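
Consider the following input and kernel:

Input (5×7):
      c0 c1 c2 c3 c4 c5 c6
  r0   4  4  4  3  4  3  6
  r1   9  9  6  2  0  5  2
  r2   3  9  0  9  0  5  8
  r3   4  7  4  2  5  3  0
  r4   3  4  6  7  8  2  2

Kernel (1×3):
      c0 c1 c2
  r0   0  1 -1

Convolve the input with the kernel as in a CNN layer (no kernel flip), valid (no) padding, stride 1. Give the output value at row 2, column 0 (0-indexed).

The receptive field on the input at this output position is [3 9 0]. Elementwise product with the kernel and sum: 9·1 + 0·-1.

9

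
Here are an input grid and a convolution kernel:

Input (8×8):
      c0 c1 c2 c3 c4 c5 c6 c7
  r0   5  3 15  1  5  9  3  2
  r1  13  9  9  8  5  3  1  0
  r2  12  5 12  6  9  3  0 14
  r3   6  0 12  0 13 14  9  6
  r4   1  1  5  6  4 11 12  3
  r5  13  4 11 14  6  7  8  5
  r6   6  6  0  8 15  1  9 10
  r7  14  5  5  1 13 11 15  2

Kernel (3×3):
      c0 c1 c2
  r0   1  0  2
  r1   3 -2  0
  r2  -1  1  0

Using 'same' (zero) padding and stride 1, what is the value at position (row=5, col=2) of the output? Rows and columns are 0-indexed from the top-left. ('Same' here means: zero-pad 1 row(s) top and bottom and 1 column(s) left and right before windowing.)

The receptive field on the zero-padded input at this output position is [1 5 6 / 4 11 14 / 6 0 8]. Elementwise product with the kernel and sum: 1·1 + 6·2 + 4·3 + 11·-2 + 6·-1 + 0·1.

-3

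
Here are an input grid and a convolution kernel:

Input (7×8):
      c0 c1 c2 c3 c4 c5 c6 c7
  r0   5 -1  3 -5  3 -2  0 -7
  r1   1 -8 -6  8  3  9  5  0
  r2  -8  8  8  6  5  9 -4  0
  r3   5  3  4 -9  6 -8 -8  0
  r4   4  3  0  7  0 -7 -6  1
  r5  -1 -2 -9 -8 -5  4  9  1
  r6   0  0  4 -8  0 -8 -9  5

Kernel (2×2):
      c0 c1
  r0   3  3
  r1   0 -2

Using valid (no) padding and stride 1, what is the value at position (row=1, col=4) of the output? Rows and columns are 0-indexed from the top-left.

The receptive field on the input at this output position is [3 9 / 5 9]. Elementwise product with the kernel and sum: 3·3 + 9·3 + 9·-2.

18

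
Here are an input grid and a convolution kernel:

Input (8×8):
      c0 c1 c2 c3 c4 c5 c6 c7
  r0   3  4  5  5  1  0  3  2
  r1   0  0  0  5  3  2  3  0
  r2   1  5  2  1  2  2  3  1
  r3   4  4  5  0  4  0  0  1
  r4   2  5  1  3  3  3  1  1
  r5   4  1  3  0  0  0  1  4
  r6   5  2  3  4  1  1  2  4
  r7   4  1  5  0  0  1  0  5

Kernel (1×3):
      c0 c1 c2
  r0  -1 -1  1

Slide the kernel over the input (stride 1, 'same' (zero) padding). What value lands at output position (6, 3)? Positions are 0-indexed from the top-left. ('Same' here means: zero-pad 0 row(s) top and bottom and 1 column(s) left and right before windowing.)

-6

The receptive field on the zero-padded input at this output position is [3 4 1]. Elementwise product with the kernel and sum: 3·-1 + 4·-1 + 1·1.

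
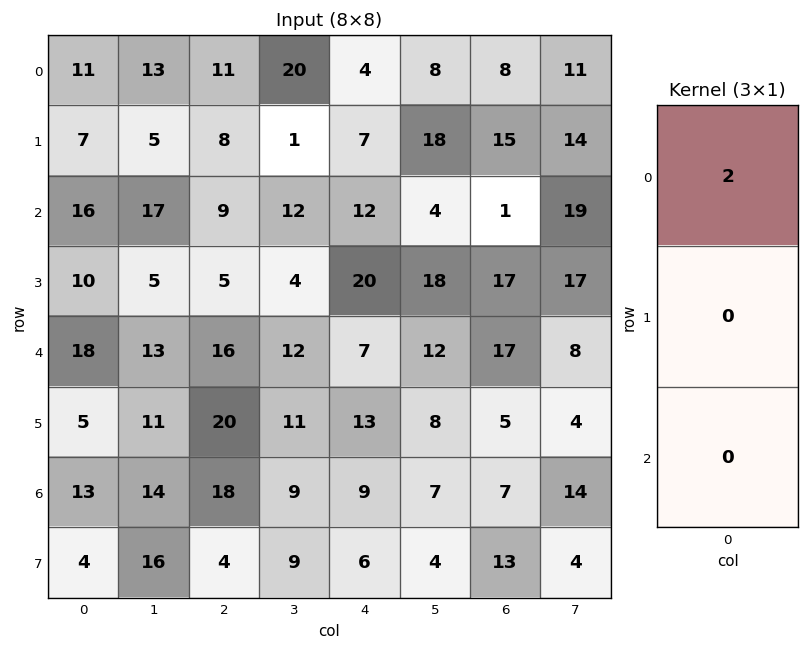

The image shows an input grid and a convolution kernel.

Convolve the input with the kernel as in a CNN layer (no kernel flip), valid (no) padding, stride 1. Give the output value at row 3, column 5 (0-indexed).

36

The receptive field on the input at this output position is [18 / 12 / 8]. Elementwise product with the kernel and sum: 18·2.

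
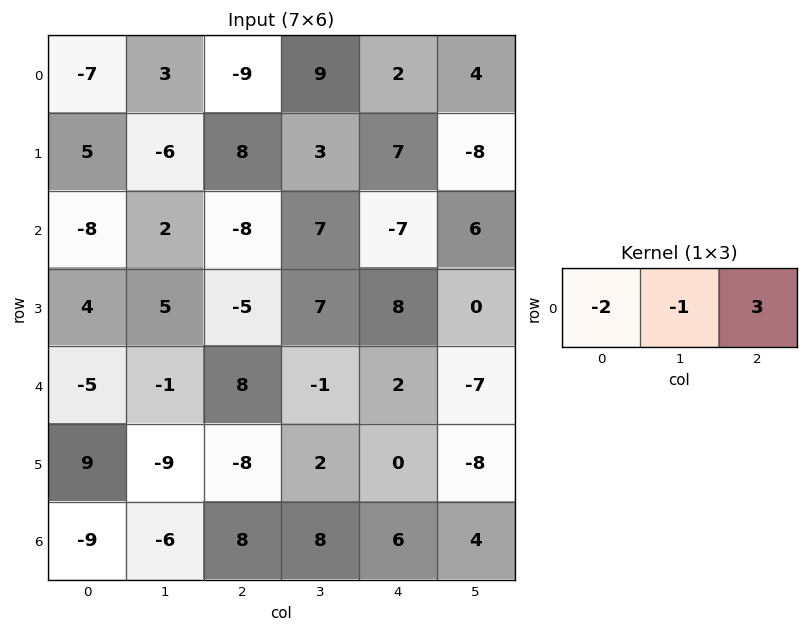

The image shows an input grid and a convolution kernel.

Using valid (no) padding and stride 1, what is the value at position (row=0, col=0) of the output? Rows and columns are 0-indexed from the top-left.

The receptive field on the input at this output position is [-7 3 -9]. Elementwise product with the kernel and sum: -7·-2 + 3·-1 + -9·3.

-16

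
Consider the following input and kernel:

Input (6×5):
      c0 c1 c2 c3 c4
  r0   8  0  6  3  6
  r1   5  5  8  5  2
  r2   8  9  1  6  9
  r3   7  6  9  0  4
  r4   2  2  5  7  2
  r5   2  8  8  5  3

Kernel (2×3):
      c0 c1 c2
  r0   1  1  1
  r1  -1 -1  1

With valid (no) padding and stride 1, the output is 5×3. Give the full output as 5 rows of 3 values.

12 1 4
2 14 17
14 1 11
23 15 3
7 3 4

Output[0,0]: The receptive field on the input at this output position is [8 0 6 / 5 5 8]. Elementwise product with the kernel and sum: 8·1 + 0·1 + 6·1 + 5·-1 + 5·-1 + 8·1.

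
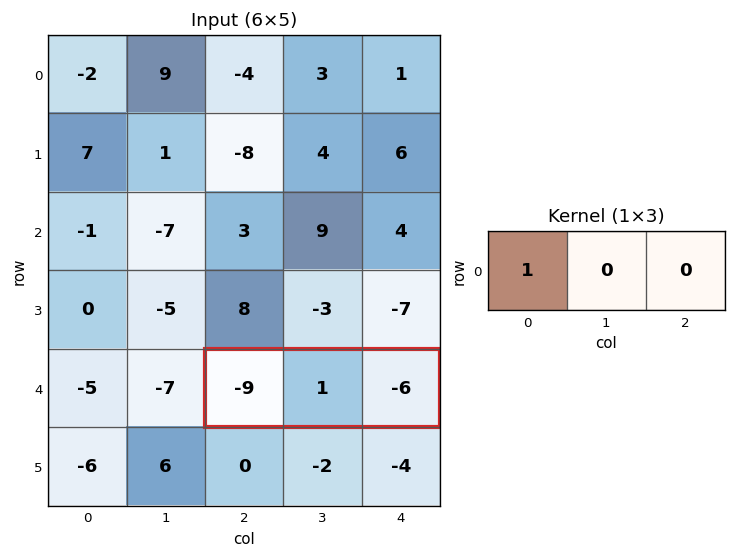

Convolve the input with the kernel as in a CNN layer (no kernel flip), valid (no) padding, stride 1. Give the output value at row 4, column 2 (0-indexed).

The receptive field on the input at this output position is [-9 1 -6]. Elementwise product with the kernel and sum: -9·1.

-9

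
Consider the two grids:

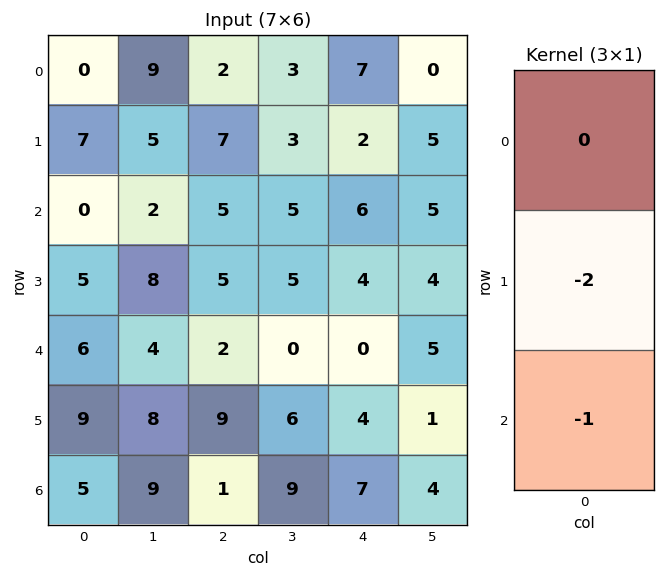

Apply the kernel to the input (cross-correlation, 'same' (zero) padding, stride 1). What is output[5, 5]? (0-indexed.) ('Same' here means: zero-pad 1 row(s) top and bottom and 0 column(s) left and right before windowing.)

-6

The receptive field on the zero-padded input at this output position is [5 / 1 / 4]. Elementwise product with the kernel and sum: 1·-2 + 4·-1.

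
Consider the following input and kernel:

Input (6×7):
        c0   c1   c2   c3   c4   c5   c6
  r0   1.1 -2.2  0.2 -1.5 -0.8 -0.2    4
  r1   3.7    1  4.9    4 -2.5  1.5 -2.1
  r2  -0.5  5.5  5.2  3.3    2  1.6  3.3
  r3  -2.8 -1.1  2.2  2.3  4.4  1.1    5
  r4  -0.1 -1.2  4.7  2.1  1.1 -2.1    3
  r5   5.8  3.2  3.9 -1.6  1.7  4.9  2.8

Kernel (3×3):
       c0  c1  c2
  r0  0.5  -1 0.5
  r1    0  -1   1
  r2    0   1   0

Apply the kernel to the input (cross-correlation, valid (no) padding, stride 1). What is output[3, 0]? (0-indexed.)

The receptive field on the input at this output position is [-2.8 -1.1 2.2 / -0.1 -1.2 4.7 / 5.8 3.2 3.9]. Elementwise product with the kernel and sum: -2.8·0.5 + -1.1·-1 + 2.2·0.5 + -1.2·-1 + 4.7·1 + 3.2·1.

9.9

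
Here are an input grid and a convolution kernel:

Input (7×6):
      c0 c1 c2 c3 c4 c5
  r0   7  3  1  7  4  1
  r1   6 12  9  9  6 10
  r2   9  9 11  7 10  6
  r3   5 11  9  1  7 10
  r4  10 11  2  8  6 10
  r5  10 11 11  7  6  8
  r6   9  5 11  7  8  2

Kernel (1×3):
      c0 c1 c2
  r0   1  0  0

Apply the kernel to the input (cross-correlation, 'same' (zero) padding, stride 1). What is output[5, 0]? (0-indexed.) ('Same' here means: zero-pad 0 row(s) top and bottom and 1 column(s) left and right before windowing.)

The receptive field on the zero-padded input at this output position is [0 10 11]. Elementwise product with the kernel and sum: 0·1.

0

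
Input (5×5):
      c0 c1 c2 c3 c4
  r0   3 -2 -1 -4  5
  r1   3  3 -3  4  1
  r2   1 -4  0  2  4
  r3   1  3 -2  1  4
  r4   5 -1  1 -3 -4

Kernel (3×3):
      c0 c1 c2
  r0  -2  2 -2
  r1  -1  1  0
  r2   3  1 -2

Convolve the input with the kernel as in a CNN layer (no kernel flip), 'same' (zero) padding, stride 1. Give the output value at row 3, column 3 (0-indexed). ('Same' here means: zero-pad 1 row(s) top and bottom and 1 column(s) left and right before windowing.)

The receptive field on the zero-padded input at this output position is [0 2 4 / -2 1 4 / 1 -3 -4]. Elementwise product with the kernel and sum: 0·-2 + 2·2 + 4·-2 + -2·-1 + 1·1 + 1·3 + -3·1 + -4·-2.

7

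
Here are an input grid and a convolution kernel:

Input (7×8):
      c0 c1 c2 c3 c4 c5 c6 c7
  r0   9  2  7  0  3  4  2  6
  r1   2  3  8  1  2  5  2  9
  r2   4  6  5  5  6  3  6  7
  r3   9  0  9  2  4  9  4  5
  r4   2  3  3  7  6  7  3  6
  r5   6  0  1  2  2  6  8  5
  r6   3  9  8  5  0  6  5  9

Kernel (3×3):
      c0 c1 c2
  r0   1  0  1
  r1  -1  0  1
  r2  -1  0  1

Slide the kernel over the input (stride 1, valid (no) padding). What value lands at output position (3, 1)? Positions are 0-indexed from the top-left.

8

The receptive field on the input at this output position is [0 9 2 / 3 3 7 / 0 1 2]. Elementwise product with the kernel and sum: 0·1 + 2·1 + 3·-1 + 7·1 + 0·-1 + 2·1.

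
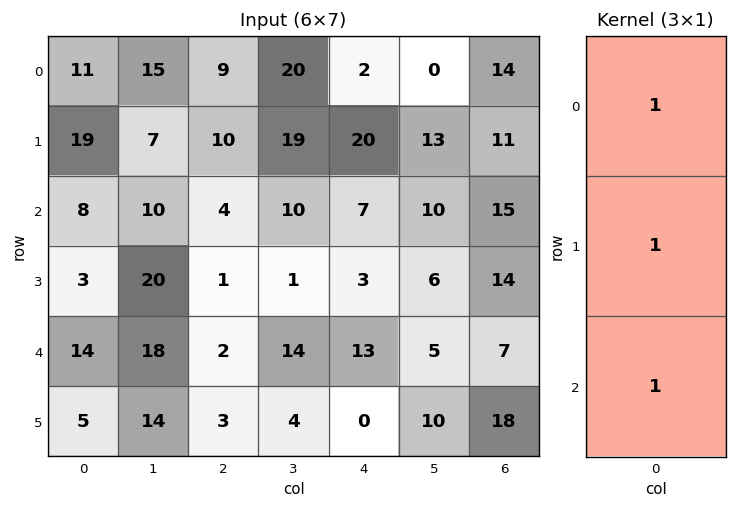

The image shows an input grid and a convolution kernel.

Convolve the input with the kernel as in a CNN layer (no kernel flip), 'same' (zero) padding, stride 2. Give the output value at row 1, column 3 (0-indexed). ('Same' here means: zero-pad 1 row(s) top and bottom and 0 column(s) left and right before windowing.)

40

The receptive field on the zero-padded input at this output position is [11 / 15 / 14]. Elementwise product with the kernel and sum: 11·1 + 15·1 + 14·1.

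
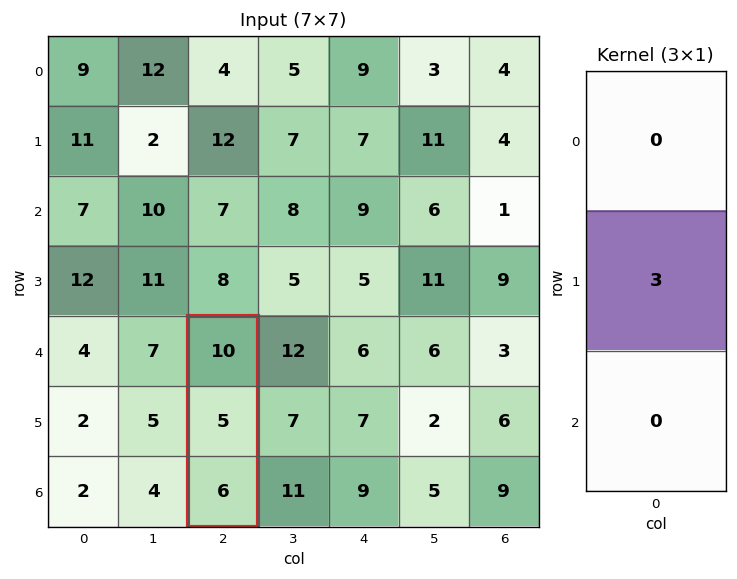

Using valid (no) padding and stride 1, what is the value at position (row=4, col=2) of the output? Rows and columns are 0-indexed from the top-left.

The receptive field on the input at this output position is [10 / 5 / 6]. Elementwise product with the kernel and sum: 5·3.

15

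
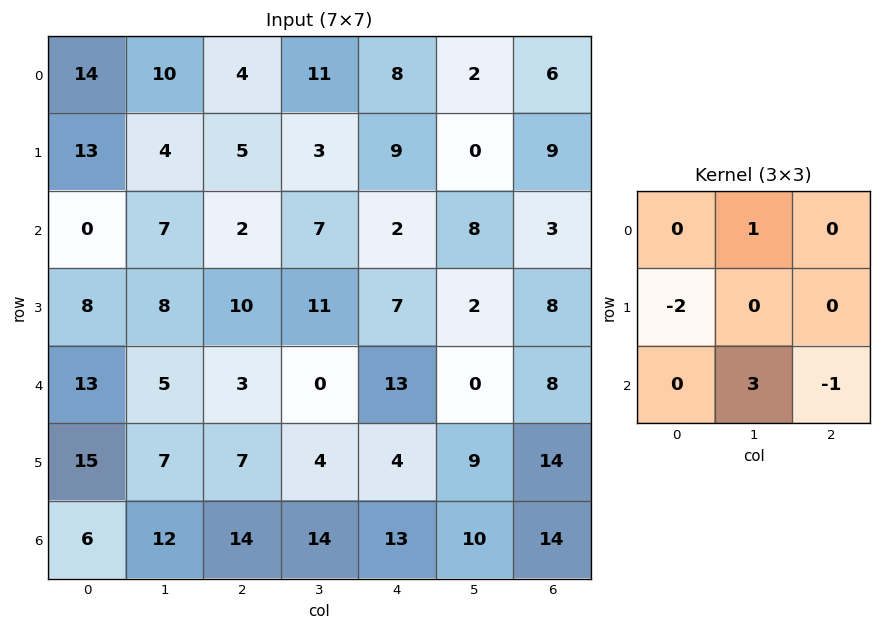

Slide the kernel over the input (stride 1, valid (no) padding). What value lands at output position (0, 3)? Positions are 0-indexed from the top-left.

The receptive field on the input at this output position is [11 8 2 / 3 9 0 / 7 2 8]. Elementwise product with the kernel and sum: 8·1 + 3·-2 + 2·3 + 8·-1.

0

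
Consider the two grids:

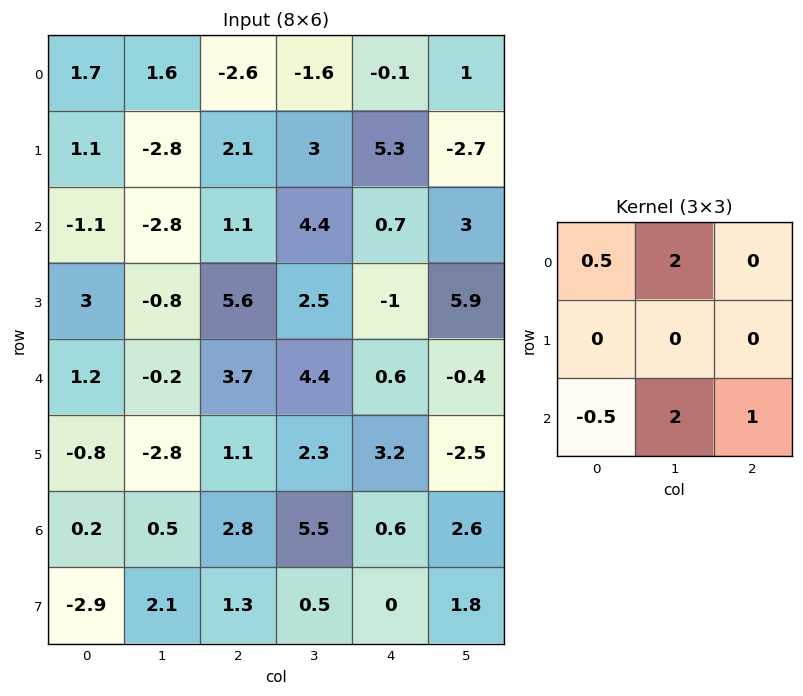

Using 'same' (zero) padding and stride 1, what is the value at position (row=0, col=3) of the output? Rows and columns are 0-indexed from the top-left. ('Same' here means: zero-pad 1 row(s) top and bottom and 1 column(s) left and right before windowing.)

10.25

The receptive field on the zero-padded input at this output position is [0 0 0 / -2.6 -1.6 -0.1 / 2.1 3 5.3]. Elementwise product with the kernel and sum: 0·0.5 + 0·2 + 2.1·-0.5 + 3·2 + 5.3·1.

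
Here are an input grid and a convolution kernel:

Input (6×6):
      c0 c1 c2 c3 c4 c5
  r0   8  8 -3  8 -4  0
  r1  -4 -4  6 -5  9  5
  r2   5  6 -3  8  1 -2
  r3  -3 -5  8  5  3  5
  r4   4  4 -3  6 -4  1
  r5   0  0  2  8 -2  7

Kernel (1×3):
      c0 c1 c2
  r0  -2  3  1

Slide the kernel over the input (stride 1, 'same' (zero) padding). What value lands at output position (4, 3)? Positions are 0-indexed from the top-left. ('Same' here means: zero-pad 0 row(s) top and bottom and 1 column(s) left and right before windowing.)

20

The receptive field on the zero-padded input at this output position is [-3 6 -4]. Elementwise product with the kernel and sum: -3·-2 + 6·3 + -4·1.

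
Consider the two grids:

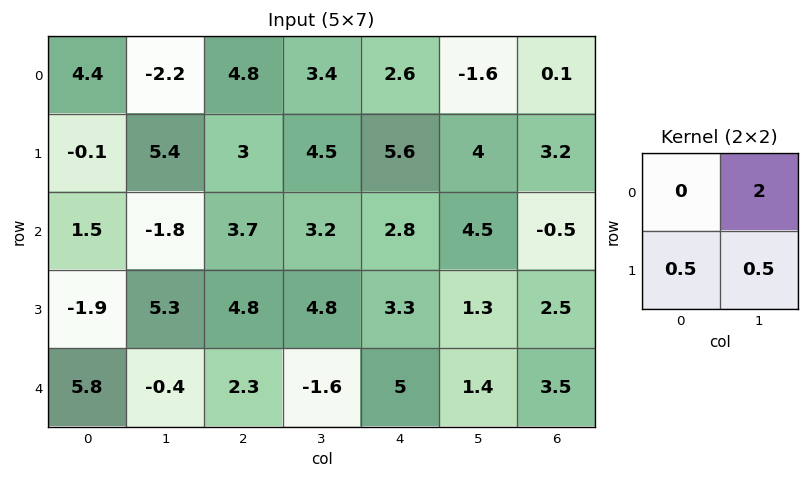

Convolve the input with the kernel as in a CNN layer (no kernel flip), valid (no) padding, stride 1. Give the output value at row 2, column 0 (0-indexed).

-1.9

The receptive field on the input at this output position is [1.5 -1.8 / -1.9 5.3]. Elementwise product with the kernel and sum: -1.8·2 + -1.9·0.5 + 5.3·0.5.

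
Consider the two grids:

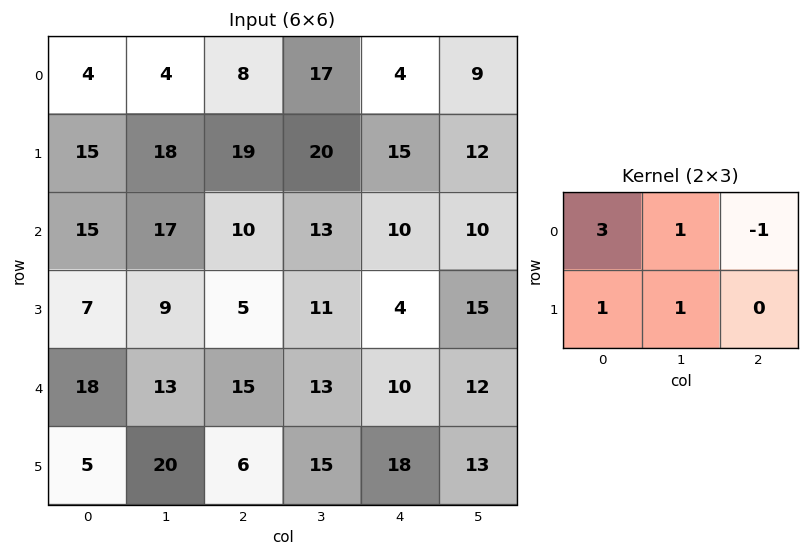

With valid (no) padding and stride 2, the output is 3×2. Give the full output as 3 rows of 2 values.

Output[0,0]: The receptive field on the input at this output position is [4 4 8 / 15 18 19]. Elementwise product with the kernel and sum: 4·3 + 4·1 + 8·-1 + 15·1 + 18·1.

41 76
68 49
77 69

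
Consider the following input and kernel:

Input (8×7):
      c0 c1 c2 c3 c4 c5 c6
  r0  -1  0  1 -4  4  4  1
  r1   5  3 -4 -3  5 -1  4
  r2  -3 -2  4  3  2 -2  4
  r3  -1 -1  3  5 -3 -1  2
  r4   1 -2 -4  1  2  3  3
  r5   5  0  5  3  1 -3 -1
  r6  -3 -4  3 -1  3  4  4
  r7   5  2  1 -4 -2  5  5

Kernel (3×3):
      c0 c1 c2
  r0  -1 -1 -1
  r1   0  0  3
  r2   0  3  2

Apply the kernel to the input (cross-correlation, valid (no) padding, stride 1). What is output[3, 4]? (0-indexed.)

The receptive field on the input at this output position is [-3 -1 2 / 2 3 3 / 1 -3 -1]. Elementwise product with the kernel and sum: -3·-1 + -1·-1 + 2·-1 + 3·3 + -3·3 + -1·2.

0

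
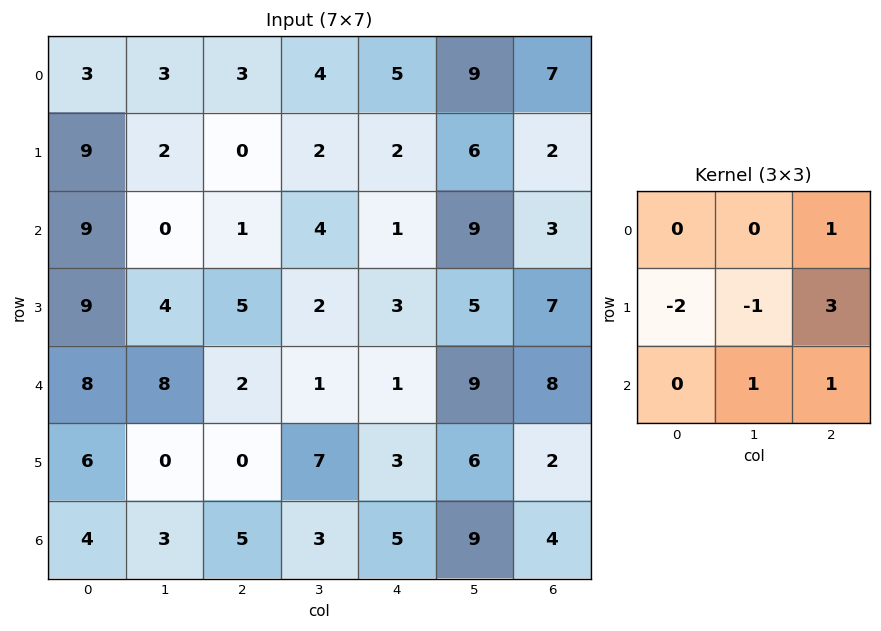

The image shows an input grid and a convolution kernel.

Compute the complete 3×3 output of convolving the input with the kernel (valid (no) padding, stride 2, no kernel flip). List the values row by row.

-16 14 15
4 0 30
-2 11 15

Output[0,0]: The receptive field on the input at this output position is [3 3 3 / 9 2 0 / 9 0 1]. Elementwise product with the kernel and sum: 3·1 + 9·-2 + 2·-1 + 0·3 + 0·1 + 1·1.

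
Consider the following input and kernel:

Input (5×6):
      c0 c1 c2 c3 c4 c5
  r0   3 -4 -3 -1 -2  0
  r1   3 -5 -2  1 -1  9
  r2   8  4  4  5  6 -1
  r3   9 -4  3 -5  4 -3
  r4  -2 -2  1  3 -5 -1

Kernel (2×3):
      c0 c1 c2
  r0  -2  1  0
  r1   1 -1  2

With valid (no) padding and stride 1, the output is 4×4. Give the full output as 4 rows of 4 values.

-6 4 0 20
1 18 16 -6
7 -21 13 -19
-20 14 -23 20

Output[0,0]: The receptive field on the input at this output position is [3 -4 -3 / 3 -5 -2]. Elementwise product with the kernel and sum: 3·-2 + -4·1 + 3·1 + -5·-1 + -2·2.
Output[0,1]: The receptive field on the input at this output position is [-4 -3 -1 / -5 -2 1]. Elementwise product with the kernel and sum: -4·-2 + -3·1 + -5·1 + -2·-1 + 1·2.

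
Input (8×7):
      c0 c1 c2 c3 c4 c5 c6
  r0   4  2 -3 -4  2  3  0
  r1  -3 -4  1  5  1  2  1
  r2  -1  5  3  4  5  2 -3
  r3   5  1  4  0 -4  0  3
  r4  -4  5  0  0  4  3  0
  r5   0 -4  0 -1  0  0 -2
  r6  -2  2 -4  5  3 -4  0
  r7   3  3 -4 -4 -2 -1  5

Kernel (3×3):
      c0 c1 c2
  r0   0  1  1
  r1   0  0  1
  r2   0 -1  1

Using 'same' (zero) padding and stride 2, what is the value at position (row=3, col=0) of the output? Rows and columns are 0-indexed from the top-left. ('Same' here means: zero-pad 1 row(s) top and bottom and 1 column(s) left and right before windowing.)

The receptive field on the zero-padded input at this output position is [0 0 -4 / 0 -2 2 / 0 3 3]. Elementwise product with the kernel and sum: 0·1 + -4·1 + 2·1 + 3·-1 + 3·1.

-2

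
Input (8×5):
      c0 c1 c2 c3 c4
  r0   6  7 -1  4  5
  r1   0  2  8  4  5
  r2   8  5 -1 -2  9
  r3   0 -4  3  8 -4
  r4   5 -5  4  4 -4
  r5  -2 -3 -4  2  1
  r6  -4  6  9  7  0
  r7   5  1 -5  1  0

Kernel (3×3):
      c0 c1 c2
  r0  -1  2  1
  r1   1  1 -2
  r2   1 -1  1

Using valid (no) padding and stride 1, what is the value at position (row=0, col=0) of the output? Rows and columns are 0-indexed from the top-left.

-5

The receptive field on the input at this output position is [6 7 -1 / 0 2 8 / 8 5 -1]. Elementwise product with the kernel and sum: 6·-1 + 7·2 + -1·1 + 0·1 + 2·1 + 8·-2 + 8·1 + 5·-1 + -1·1.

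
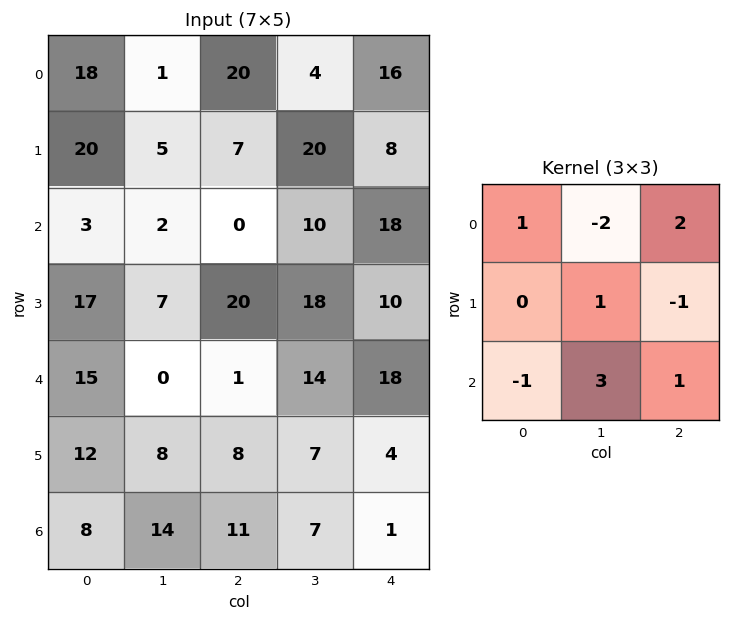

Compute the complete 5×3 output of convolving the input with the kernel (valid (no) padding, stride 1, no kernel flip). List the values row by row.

57 -36 104
50 92 19
-28 41 83
62 13 17
62 53 23

Output[0,0]: The receptive field on the input at this output position is [18 1 20 / 20 5 7 / 3 2 0]. Elementwise product with the kernel and sum: 18·1 + 1·-2 + 20·2 + 5·1 + 7·-1 + 3·-1 + 2·3 + 0·1.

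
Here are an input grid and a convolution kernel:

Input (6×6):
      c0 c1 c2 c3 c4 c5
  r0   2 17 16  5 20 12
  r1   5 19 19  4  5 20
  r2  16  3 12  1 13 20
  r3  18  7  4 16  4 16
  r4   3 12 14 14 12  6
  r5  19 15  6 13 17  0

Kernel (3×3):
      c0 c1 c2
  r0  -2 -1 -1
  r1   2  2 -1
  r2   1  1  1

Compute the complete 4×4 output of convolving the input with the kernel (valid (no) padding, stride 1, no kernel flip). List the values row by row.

23 33 10 -10
7 -5 -10 11
28 27 38 21
9 38 52 24

Output[0,0]: The receptive field on the input at this output position is [2 17 16 / 5 19 19 / 16 3 12]. Elementwise product with the kernel and sum: 2·-2 + 17·-1 + 16·-1 + 5·2 + 19·2 + 19·-1 + 16·1 + 3·1 + 12·1.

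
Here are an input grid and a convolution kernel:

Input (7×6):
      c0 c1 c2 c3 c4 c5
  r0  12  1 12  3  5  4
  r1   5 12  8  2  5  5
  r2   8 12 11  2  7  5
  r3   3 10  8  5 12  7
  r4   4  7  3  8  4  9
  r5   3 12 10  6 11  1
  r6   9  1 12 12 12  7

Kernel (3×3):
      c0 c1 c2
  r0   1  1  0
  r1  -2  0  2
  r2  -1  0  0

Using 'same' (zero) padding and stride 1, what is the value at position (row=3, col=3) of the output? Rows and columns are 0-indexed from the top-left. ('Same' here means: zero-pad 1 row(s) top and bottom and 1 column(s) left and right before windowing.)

The receptive field on the zero-padded input at this output position is [11 2 7 / 8 5 12 / 3 8 4]. Elementwise product with the kernel and sum: 11·1 + 2·1 + 8·-2 + 12·2 + 3·-1.

18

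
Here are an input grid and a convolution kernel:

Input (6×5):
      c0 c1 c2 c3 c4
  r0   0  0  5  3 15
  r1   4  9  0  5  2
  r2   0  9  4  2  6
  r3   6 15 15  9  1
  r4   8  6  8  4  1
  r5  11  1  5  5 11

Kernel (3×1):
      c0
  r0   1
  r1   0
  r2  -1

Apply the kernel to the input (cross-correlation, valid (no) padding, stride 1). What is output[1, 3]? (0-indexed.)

-4

The receptive field on the input at this output position is [5 / 2 / 9]. Elementwise product with the kernel and sum: 5·1 + 9·-1.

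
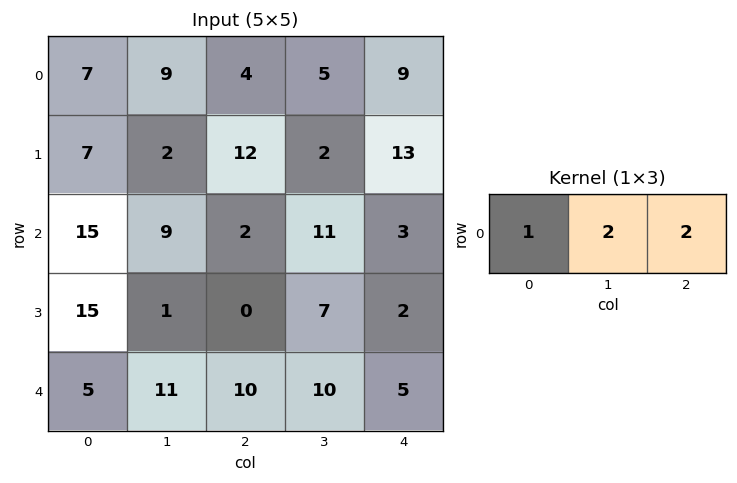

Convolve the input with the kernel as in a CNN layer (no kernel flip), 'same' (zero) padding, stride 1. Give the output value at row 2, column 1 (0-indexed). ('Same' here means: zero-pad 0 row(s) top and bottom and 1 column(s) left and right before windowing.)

37

The receptive field on the zero-padded input at this output position is [15 9 2]. Elementwise product with the kernel and sum: 15·1 + 9·2 + 2·2.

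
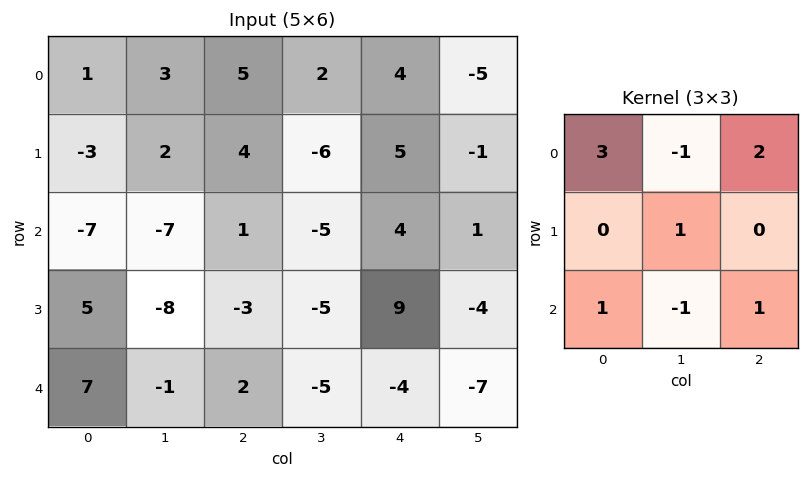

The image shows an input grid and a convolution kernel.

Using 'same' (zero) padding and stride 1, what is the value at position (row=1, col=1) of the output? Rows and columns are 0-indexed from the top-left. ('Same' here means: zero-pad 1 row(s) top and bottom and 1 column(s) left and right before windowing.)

13

The receptive field on the zero-padded input at this output position is [1 3 5 / -3 2 4 / -7 -7 1]. Elementwise product with the kernel and sum: 1·3 + 3·-1 + 5·2 + 2·1 + -7·1 + -7·-1 + 1·1.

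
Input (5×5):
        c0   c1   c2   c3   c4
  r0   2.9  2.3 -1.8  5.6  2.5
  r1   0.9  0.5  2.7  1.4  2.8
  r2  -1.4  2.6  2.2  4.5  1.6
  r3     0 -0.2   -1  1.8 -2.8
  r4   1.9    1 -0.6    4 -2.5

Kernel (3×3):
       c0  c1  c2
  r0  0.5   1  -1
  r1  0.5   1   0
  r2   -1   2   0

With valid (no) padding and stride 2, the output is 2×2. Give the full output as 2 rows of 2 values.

Output[0,0]: The receptive field on the input at this output position is [2.9 2.3 -1.8 / 0.9 0.5 2.7 / -1.4 2.6 2.2]. Elementwise product with the kernel and sum: 2.9·0.5 + 2.3·1 + -1.8·-1 + 0.9·0.5 + 0.5·1 + -1.4·-1 + 2.6·2.

13.1 11.75
-0.4 13.9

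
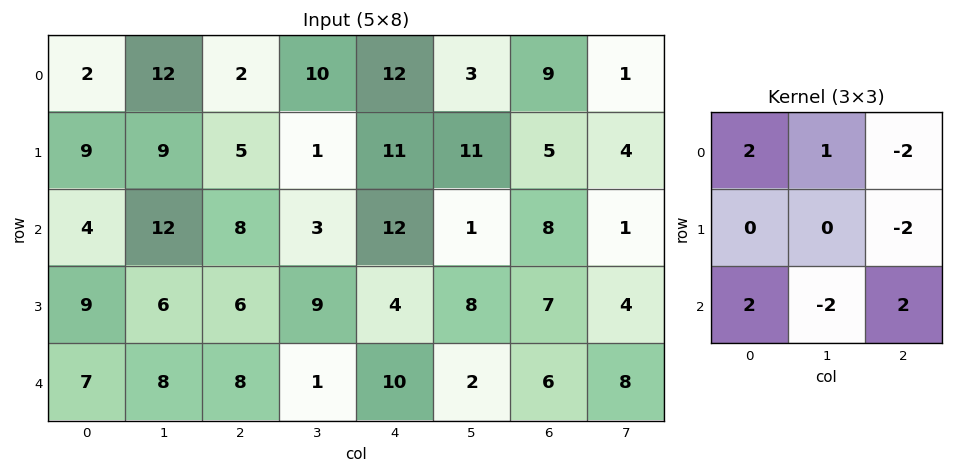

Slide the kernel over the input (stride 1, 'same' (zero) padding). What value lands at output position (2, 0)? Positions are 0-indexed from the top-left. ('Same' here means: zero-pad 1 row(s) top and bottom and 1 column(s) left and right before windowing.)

The receptive field on the zero-padded input at this output position is [0 9 9 / 0 4 12 / 0 9 6]. Elementwise product with the kernel and sum: 0·2 + 9·1 + 9·-2 + 12·-2 + 0·2 + 9·-2 + 6·2.

-39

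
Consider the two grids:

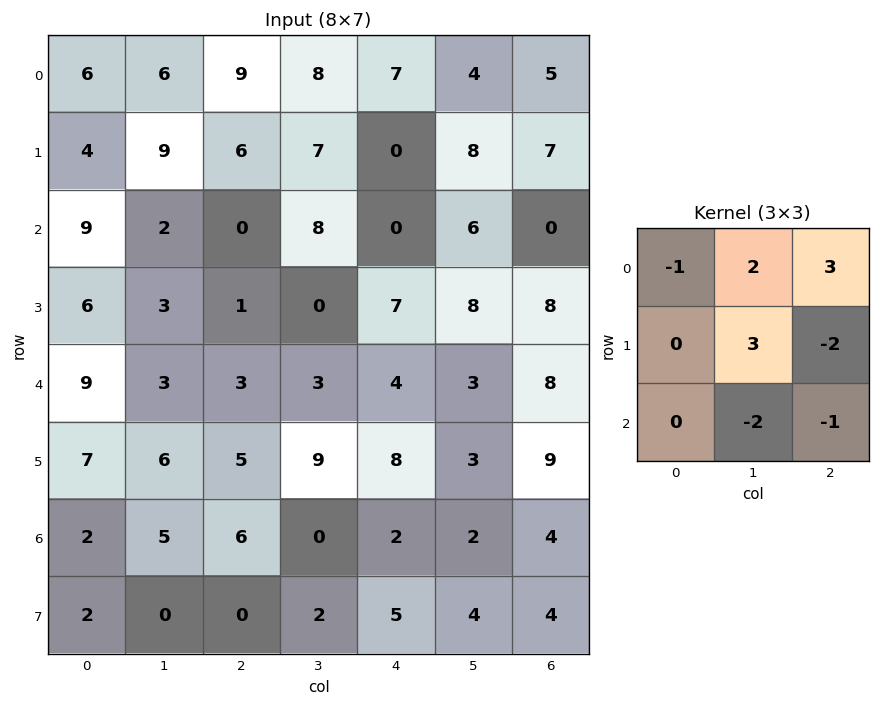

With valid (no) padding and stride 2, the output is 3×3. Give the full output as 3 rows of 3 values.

44 33 14
-7 -8 6
-2 24 9

Output[0,0]: The receptive field on the input at this output position is [6 6 9 / 4 9 6 / 9 2 0]. Elementwise product with the kernel and sum: 6·-1 + 6·2 + 9·3 + 9·3 + 6·-2 + 2·-2 + 0·-1.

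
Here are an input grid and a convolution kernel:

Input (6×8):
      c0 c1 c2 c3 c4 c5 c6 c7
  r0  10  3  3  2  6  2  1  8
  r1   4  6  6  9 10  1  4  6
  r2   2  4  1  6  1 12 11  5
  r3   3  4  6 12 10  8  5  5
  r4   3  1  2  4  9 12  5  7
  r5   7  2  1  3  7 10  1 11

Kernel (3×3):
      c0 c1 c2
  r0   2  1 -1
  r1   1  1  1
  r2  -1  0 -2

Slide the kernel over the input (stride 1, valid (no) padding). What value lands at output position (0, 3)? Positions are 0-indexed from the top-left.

The receptive field on the input at this output position is [2 6 2 / 9 10 1 / 6 1 12]. Elementwise product with the kernel and sum: 2·2 + 6·1 + 2·-1 + 9·1 + 10·1 + 1·1 + 6·-1 + 12·-2.

-2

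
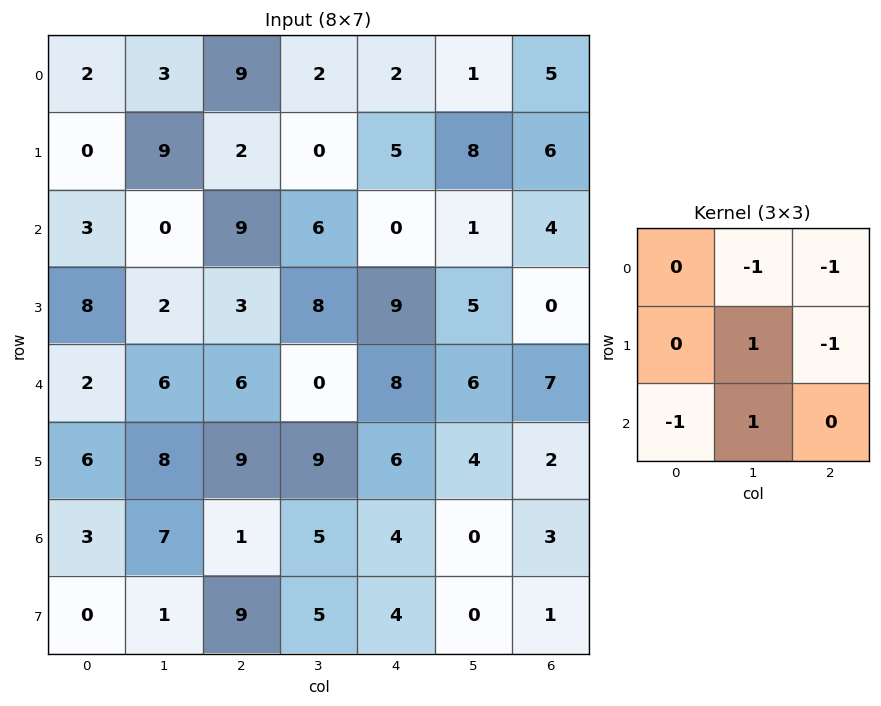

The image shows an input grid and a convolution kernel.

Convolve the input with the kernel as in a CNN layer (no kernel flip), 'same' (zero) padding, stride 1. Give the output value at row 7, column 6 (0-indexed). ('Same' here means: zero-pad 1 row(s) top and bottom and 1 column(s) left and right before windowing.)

The receptive field on the zero-padded input at this output position is [0 3 0 / 0 1 0 / 0 0 0]. Elementwise product with the kernel and sum: 3·-1 + 0·-1 + 1·1 + 0·-1 + 0·-1 + 0·1.

-2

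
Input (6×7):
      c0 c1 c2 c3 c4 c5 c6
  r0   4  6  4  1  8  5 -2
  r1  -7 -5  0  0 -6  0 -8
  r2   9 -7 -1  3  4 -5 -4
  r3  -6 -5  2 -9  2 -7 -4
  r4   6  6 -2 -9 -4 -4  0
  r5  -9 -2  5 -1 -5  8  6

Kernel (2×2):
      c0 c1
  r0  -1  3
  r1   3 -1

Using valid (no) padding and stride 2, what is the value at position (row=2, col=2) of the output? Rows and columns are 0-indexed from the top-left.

-31

The receptive field on the input at this output position is [-4 -4 / -5 8]. Elementwise product with the kernel and sum: -4·-1 + -4·3 + -5·3 + 8·-1.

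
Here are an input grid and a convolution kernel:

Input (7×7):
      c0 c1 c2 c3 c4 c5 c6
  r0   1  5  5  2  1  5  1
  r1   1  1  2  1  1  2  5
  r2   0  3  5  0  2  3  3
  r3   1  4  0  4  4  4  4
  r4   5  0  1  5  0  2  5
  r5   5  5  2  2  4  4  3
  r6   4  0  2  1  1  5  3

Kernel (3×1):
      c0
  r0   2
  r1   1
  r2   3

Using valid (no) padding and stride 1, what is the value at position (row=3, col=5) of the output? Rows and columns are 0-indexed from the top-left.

The receptive field on the input at this output position is [4 / 2 / 4]. Elementwise product with the kernel and sum: 4·2 + 2·1 + 4·3.

22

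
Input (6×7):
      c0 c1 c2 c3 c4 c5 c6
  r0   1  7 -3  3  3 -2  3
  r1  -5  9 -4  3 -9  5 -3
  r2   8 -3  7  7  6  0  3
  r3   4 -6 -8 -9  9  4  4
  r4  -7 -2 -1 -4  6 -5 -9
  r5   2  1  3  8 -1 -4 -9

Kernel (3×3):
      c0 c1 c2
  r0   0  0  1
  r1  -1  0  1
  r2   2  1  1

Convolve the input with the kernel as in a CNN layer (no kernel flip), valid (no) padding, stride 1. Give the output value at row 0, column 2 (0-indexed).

25

The receptive field on the input at this output position is [-3 3 3 / -4 3 -9 / 7 7 6]. Elementwise product with the kernel and sum: 3·1 + -4·-1 + -9·1 + 7·2 + 7·1 + 6·1.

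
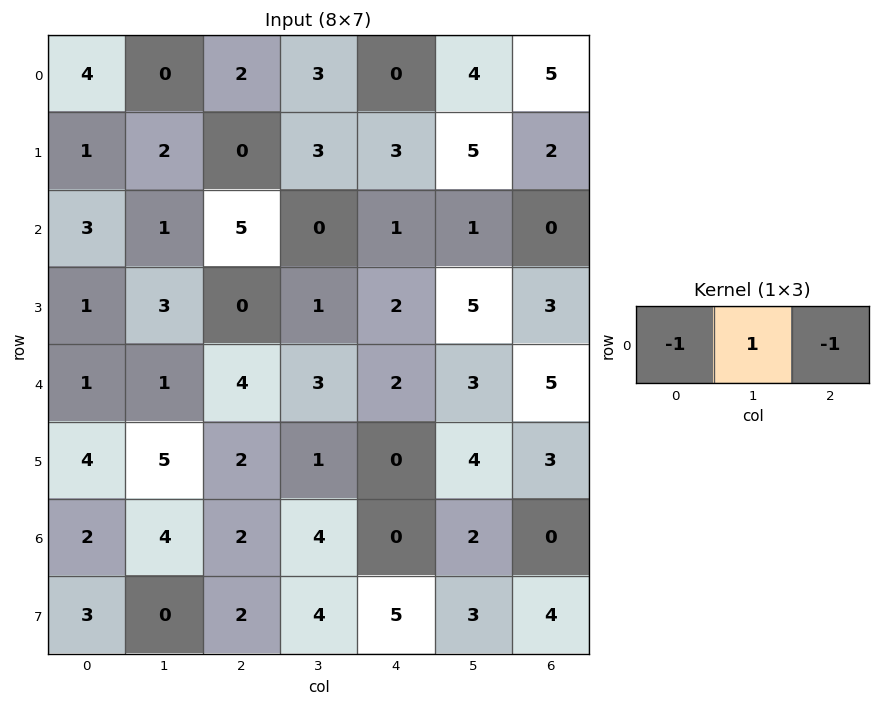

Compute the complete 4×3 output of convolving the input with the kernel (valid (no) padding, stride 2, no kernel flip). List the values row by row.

Output[0,0]: The receptive field on the input at this output position is [4 0 2]. Elementwise product with the kernel and sum: 4·-1 + 0·1 + 2·-1.
Output[0,1]: The receptive field on the input at this output position is [2 3 0]. Elementwise product with the kernel and sum: 2·-1 + 3·1 + 0·-1.

-6 1 -1
-7 -6 0
-4 -3 -4
0 2 2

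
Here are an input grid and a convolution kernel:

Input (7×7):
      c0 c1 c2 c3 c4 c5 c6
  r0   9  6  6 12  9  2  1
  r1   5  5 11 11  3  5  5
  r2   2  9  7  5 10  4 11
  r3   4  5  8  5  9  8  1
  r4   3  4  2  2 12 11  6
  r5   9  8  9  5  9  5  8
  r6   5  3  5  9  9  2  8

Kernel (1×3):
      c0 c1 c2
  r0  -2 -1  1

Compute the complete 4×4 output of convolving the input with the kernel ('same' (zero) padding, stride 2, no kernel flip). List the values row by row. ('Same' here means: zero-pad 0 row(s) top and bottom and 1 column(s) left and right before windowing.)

-3 -6 -31 -5
7 -20 -16 -19
1 -8 -5 -28
-2 -2 -25 -12

Output[0,0]: The receptive field on the zero-padded input at this output position is [0 9 6]. Elementwise product with the kernel and sum: 0·-2 + 9·-1 + 6·1.
Output[0,1]: The receptive field on the zero-padded input at this output position is [6 6 12]. Elementwise product with the kernel and sum: 6·-2 + 6·-1 + 12·1.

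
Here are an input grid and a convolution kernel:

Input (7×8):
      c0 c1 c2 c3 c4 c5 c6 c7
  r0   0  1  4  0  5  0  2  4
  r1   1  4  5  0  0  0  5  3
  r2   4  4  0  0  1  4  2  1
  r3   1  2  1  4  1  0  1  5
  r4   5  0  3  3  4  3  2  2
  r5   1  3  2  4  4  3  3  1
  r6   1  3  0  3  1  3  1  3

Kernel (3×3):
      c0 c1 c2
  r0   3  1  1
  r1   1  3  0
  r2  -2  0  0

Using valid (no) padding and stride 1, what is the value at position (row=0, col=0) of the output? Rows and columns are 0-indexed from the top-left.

10

The receptive field on the input at this output position is [0 1 4 / 1 4 5 / 4 4 0]. Elementwise product with the kernel and sum: 0·3 + 1·1 + 4·1 + 1·1 + 4·3 + 4·-2.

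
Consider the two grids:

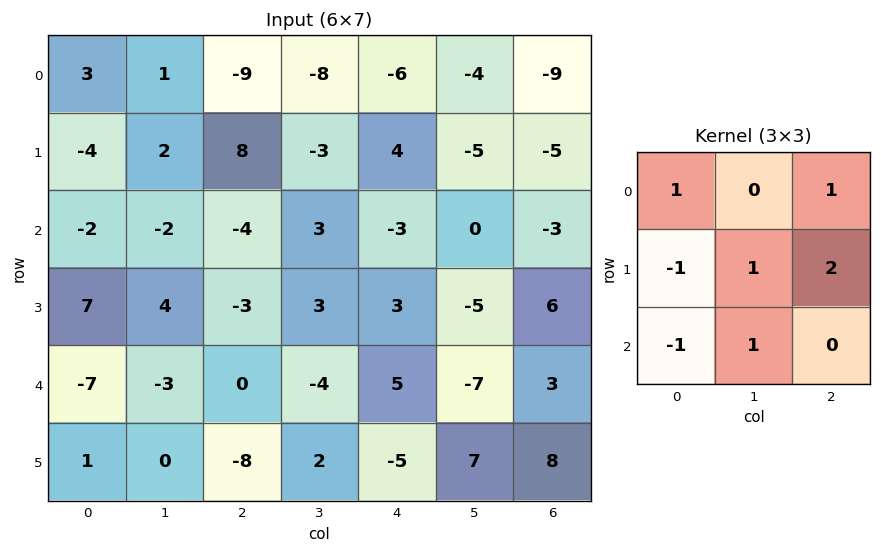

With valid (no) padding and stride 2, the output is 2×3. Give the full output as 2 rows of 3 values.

Output[0,0]: The receptive field on the input at this output position is [3 1 -9 / -4 2 8 / -2 -2 -4]. Elementwise product with the kernel and sum: 3·1 + -9·1 + -4·-1 + 2·1 + 8·2 + -2·-1 + -2·1.

16 -11 -31
-11 1 -14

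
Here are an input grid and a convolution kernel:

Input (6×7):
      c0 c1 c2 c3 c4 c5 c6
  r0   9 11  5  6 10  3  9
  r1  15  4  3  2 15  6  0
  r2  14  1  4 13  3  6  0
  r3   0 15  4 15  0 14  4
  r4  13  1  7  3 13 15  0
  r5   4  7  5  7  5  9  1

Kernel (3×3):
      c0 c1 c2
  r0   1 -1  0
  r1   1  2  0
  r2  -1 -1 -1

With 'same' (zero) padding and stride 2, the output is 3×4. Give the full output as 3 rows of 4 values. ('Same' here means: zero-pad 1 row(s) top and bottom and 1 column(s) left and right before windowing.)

-1 12 3 15
-2 -24 -23 -6
15 7 23 15

Output[0,0]: The receptive field on the zero-padded input at this output position is [0 0 0 / 0 9 11 / 0 15 4]. Elementwise product with the kernel and sum: 0·1 + 0·-1 + 0·1 + 9·2 + 0·-1 + 15·-1 + 4·-1.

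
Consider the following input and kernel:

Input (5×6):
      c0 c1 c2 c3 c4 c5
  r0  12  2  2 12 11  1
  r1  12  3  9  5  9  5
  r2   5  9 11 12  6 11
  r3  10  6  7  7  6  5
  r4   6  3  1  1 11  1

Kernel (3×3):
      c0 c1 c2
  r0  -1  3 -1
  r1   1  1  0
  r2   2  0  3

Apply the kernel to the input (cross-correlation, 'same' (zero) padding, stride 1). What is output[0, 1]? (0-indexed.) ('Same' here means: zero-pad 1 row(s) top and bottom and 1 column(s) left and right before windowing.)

65

The receptive field on the zero-padded input at this output position is [0 0 0 / 12 2 2 / 12 3 9]. Elementwise product with the kernel and sum: 0·-1 + 0·3 + 0·-1 + 12·1 + 2·1 + 12·2 + 9·3.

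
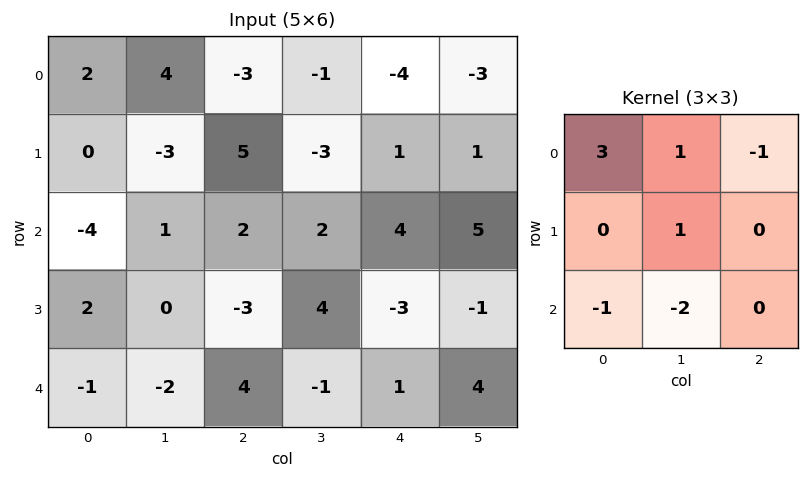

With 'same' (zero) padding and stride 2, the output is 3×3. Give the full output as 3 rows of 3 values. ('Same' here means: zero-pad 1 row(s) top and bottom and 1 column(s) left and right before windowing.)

2 -10 -3
-5 7 -3
1 -3 11

Output[0,0]: The receptive field on the zero-padded input at this output position is [0 0 0 / 0 2 4 / 0 0 -3]. Elementwise product with the kernel and sum: 0·3 + 0·1 + 0·-1 + 2·1 + 0·-1 + 0·-2.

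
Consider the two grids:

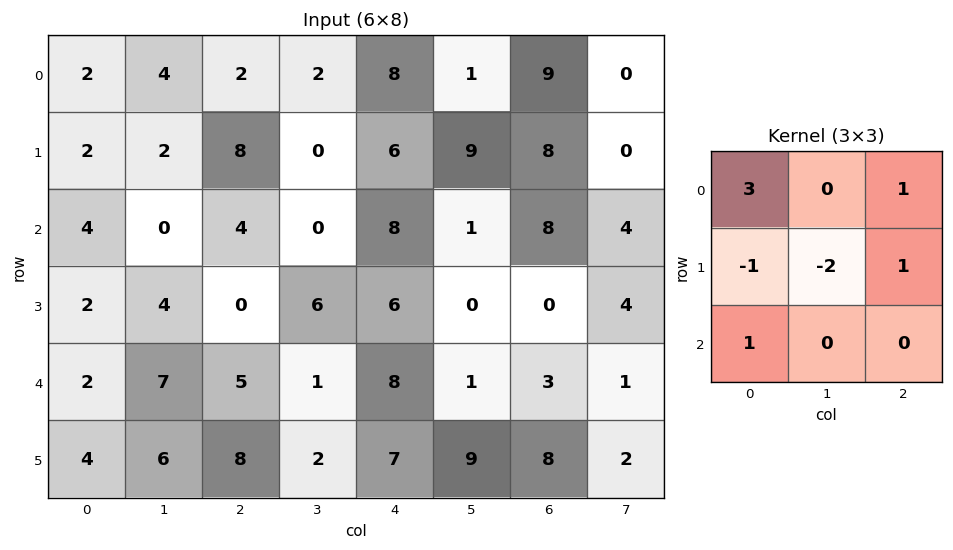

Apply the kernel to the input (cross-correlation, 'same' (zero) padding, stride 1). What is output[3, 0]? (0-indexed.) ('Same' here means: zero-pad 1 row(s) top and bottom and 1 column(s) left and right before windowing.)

0

The receptive field on the zero-padded input at this output position is [0 4 0 / 0 2 4 / 0 2 7]. Elementwise product with the kernel and sum: 0·3 + 0·1 + 0·-1 + 2·-2 + 4·1 + 0·1.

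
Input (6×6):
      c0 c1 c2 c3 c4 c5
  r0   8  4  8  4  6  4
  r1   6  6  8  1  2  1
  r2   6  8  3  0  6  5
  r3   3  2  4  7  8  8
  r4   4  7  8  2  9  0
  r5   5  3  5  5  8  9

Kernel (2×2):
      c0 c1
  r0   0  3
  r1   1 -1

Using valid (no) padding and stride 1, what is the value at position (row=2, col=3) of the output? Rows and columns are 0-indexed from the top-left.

The receptive field on the input at this output position is [0 6 / 7 8]. Elementwise product with the kernel and sum: 6·3 + 7·1 + 8·-1.

17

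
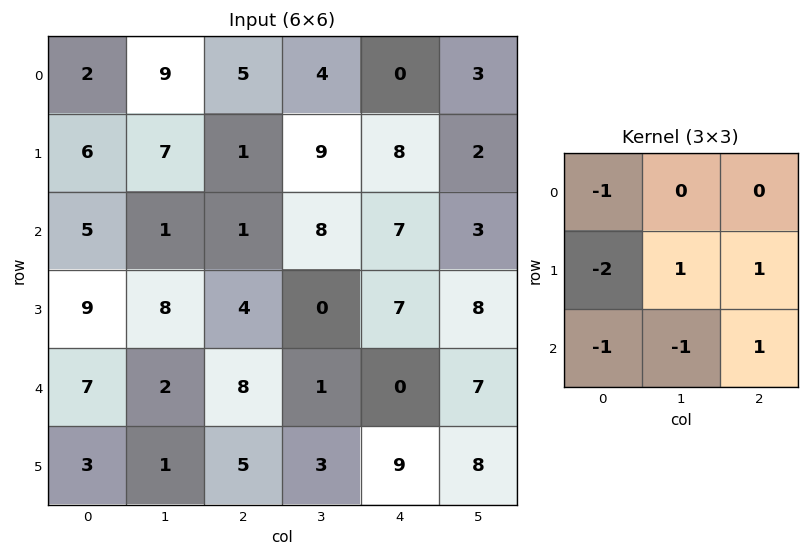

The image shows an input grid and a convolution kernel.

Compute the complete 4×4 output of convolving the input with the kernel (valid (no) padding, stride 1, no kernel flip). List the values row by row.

Output[0,0]: The receptive field on the input at this output position is [2 9 5 / 6 7 1 / 5 1 1]. Elementwise product with the kernel and sum: 2·-1 + 6·-2 + 7·1 + 1·1 + 5·-1 + 1·-1 + 1·1.

-11 -7 8 -24
-27 -12 15 -14
-12 -22 -11 13
-12 -6 -18 1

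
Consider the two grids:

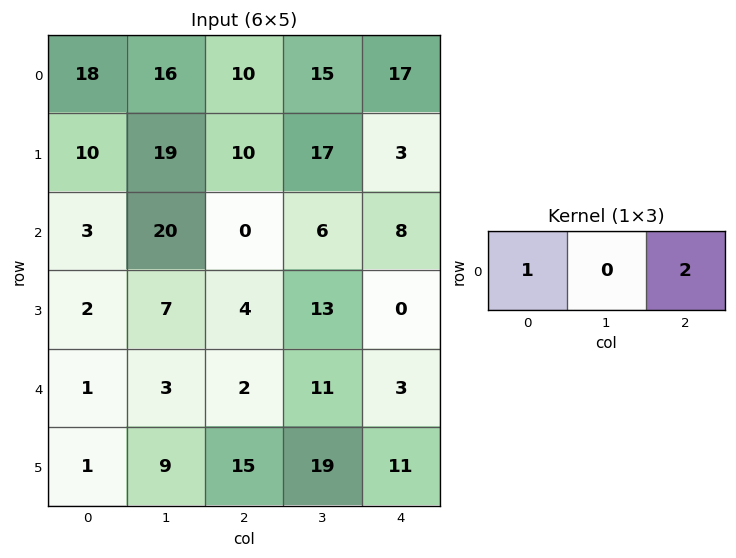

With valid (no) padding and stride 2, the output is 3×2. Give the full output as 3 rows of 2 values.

38 44
3 16
5 8

Output[0,0]: The receptive field on the input at this output position is [18 16 10]. Elementwise product with the kernel and sum: 18·1 + 10·2.
Output[0,1]: The receptive field on the input at this output position is [10 15 17]. Elementwise product with the kernel and sum: 10·1 + 17·2.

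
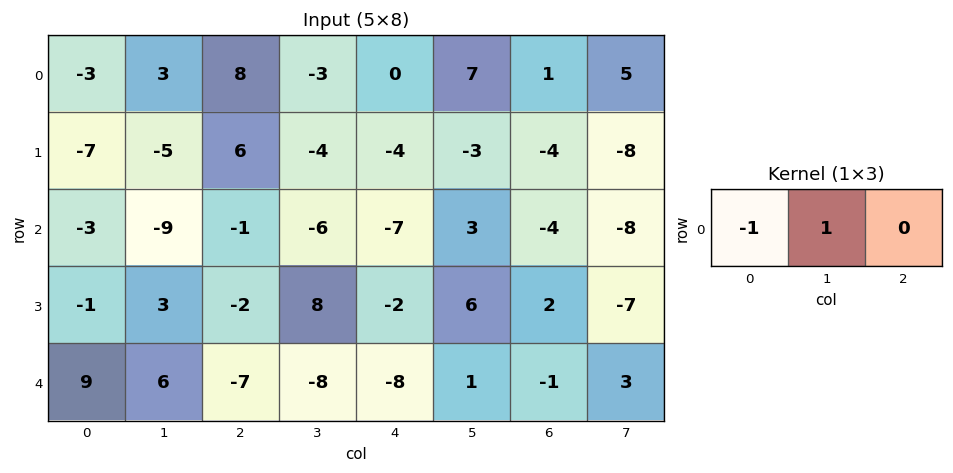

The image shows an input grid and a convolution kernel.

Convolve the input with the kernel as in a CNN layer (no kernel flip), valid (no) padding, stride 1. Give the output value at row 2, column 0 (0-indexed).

The receptive field on the input at this output position is [-3 -9 -1]. Elementwise product with the kernel and sum: -3·-1 + -9·1.

-6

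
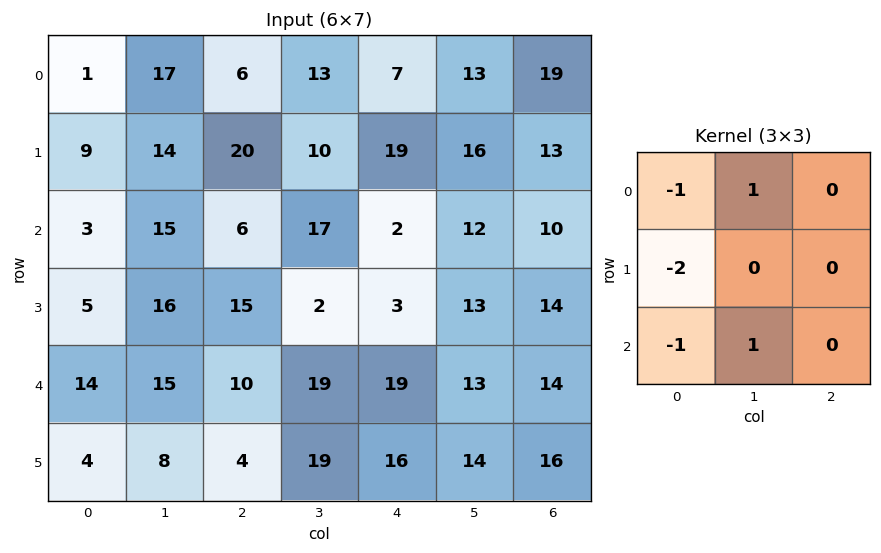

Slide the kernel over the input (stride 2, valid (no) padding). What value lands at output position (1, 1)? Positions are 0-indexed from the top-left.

The receptive field on the input at this output position is [6 17 2 / 15 2 3 / 10 19 19]. Elementwise product with the kernel and sum: 6·-1 + 17·1 + 15·-2 + 10·-1 + 19·1.

-10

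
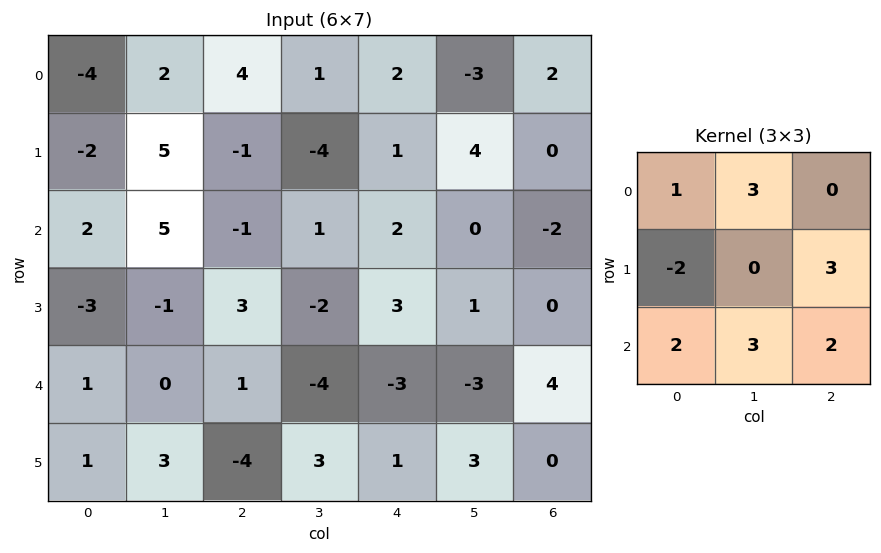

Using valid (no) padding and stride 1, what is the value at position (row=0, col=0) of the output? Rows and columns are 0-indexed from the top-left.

20

The receptive field on the input at this output position is [-4 2 4 / -2 5 -1 / 2 5 -1]. Elementwise product with the kernel and sum: -4·1 + 2·3 + -2·-2 + -1·3 + 2·2 + 5·3 + -1·2.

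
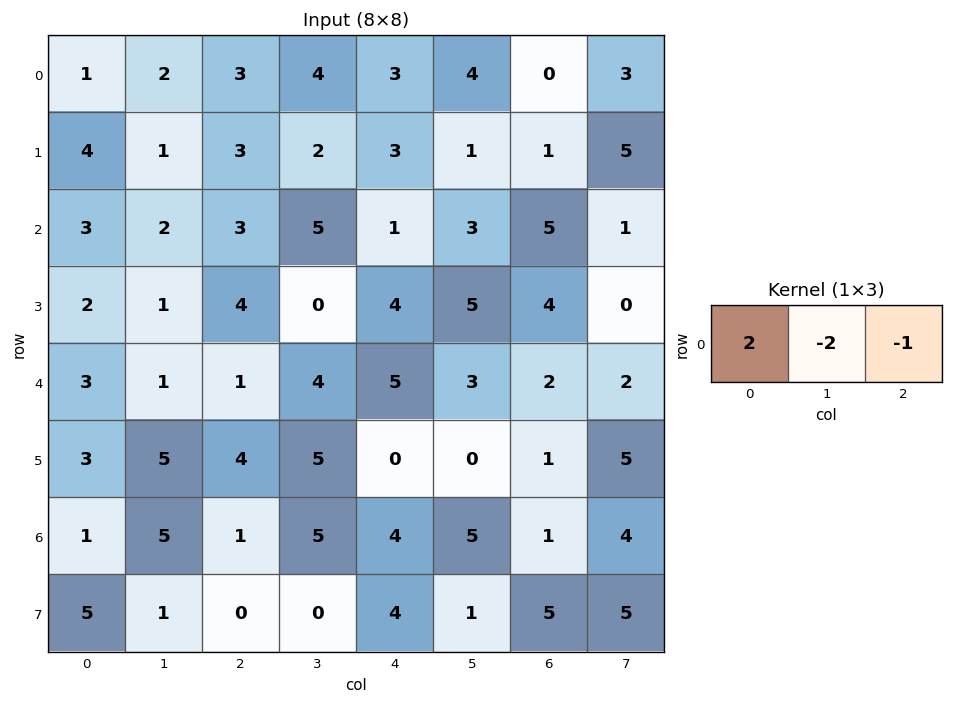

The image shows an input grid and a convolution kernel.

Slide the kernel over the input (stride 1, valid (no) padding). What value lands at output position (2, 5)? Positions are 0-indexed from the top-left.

The receptive field on the input at this output position is [3 5 1]. Elementwise product with the kernel and sum: 3·2 + 5·-2 + 1·-1.

-5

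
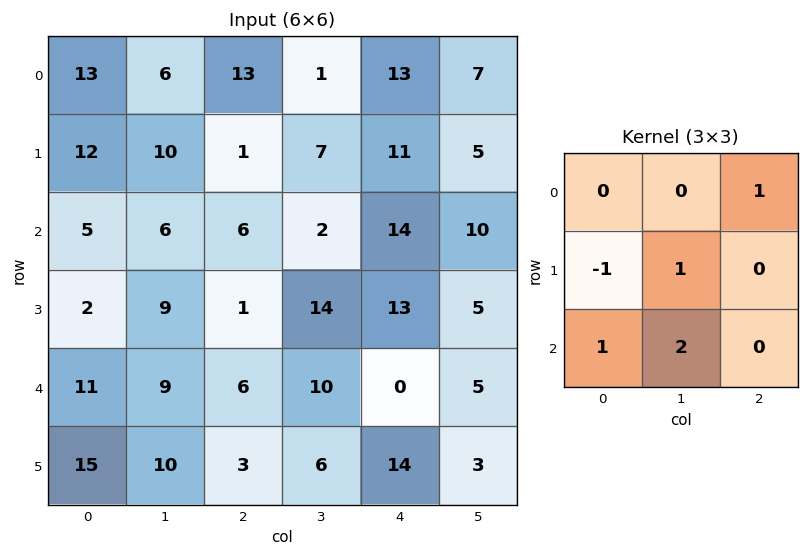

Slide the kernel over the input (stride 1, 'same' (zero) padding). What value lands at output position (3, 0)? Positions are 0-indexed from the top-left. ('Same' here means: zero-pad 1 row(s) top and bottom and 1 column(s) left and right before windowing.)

The receptive field on the zero-padded input at this output position is [0 5 6 / 0 2 9 / 0 11 9]. Elementwise product with the kernel and sum: 6·1 + 0·-1 + 2·1 + 0·1 + 11·2.

30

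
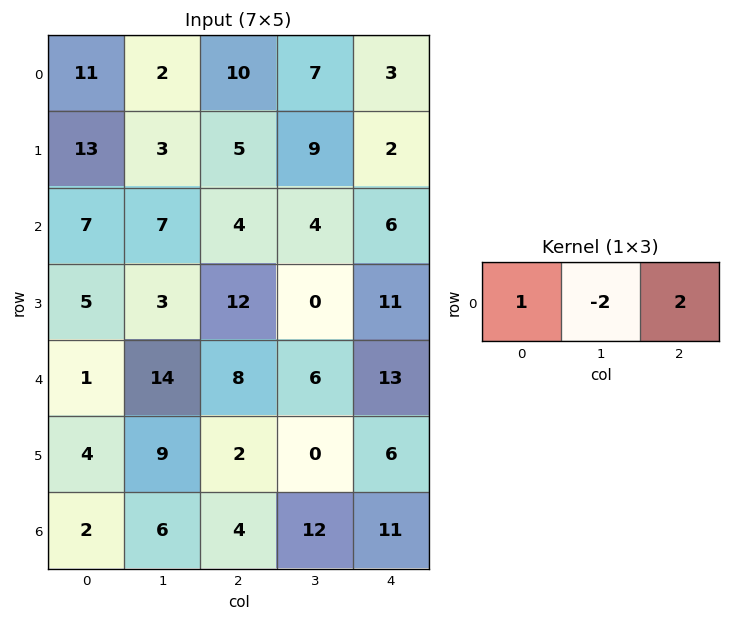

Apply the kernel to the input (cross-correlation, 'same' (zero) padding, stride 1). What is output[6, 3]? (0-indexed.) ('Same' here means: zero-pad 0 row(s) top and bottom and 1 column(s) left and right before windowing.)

The receptive field on the zero-padded input at this output position is [4 12 11]. Elementwise product with the kernel and sum: 4·1 + 12·-2 + 11·2.

2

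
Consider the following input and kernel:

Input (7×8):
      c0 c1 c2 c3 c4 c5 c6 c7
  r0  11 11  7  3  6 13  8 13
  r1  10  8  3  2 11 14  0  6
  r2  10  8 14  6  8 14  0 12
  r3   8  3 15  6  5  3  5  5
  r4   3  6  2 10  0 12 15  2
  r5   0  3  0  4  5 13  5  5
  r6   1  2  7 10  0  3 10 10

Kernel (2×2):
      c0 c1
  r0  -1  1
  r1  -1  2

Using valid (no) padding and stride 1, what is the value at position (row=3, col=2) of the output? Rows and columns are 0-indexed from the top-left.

9

The receptive field on the input at this output position is [15 6 / 2 10]. Elementwise product with the kernel and sum: 15·-1 + 6·1 + 2·-1 + 10·2.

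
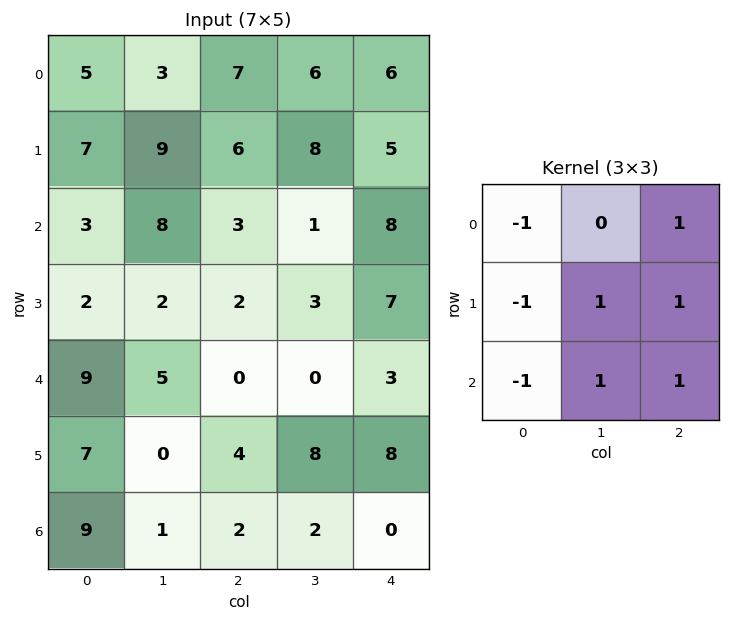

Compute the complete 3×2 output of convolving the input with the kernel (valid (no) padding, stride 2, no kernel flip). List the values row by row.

18 12
-2 16
-18 15

Output[0,0]: The receptive field on the input at this output position is [5 3 7 / 7 9 6 / 3 8 3]. Elementwise product with the kernel and sum: 5·-1 + 7·1 + 7·-1 + 9·1 + 6·1 + 3·-1 + 8·1 + 3·1.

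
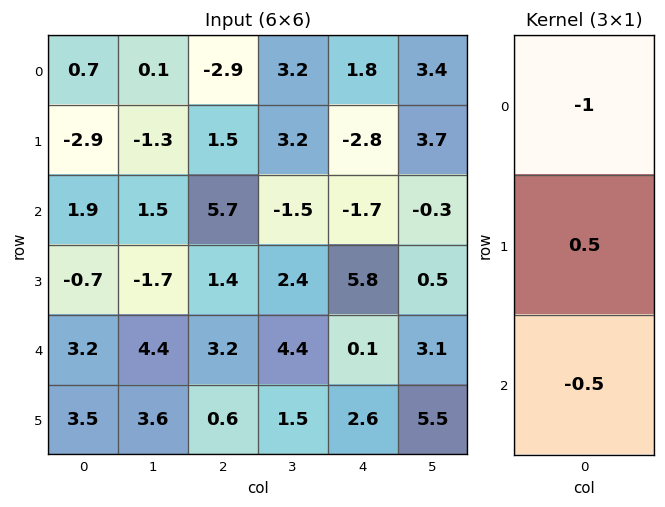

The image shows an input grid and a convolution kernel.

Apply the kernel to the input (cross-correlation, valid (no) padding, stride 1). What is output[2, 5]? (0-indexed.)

-1

The receptive field on the input at this output position is [-0.3 / 0.5 / 3.1]. Elementwise product with the kernel and sum: -0.3·-1 + 0.5·0.5 + 3.1·-0.5.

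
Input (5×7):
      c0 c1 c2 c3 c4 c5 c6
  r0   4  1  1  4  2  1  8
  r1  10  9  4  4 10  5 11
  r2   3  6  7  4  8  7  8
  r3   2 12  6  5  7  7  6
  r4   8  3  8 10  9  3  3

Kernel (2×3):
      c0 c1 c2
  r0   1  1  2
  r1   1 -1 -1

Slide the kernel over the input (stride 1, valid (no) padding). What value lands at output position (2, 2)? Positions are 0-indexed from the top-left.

The receptive field on the input at this output position is [7 4 8 / 6 5 7]. Elementwise product with the kernel and sum: 7·1 + 4·1 + 8·2 + 6·1 + 5·-1 + 7·-1.

21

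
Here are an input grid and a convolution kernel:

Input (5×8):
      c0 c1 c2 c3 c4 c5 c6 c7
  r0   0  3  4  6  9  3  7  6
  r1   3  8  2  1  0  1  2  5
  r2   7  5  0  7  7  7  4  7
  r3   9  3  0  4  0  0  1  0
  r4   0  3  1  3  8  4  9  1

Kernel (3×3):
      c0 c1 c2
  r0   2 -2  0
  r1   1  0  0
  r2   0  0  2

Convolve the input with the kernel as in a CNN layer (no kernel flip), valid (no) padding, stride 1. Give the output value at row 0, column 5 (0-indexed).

The receptive field on the input at this output position is [3 7 6 / 1 2 5 / 7 4 7]. Elementwise product with the kernel and sum: 3·2 + 7·-2 + 1·1 + 7·2.

7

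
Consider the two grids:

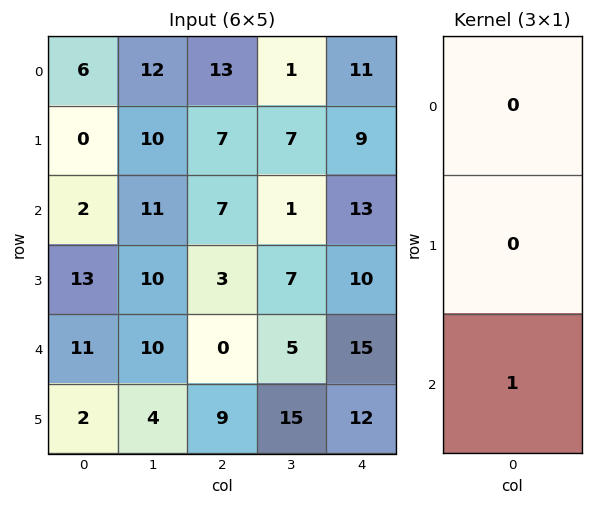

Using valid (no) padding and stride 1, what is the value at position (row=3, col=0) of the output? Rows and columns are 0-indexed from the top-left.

The receptive field on the input at this output position is [13 / 11 / 2]. Elementwise product with the kernel and sum: 2·1.

2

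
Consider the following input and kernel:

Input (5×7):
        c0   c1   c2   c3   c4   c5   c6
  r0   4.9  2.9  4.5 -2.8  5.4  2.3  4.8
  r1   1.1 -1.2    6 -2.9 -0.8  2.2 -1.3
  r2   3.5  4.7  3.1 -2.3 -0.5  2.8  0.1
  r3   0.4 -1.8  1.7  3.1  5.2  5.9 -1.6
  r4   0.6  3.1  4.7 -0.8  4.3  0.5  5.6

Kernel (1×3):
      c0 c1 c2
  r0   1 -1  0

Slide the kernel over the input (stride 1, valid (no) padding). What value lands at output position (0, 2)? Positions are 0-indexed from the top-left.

7.3

The receptive field on the input at this output position is [4.5 -2.8 5.4]. Elementwise product with the kernel and sum: 4.5·1 + -2.8·-1.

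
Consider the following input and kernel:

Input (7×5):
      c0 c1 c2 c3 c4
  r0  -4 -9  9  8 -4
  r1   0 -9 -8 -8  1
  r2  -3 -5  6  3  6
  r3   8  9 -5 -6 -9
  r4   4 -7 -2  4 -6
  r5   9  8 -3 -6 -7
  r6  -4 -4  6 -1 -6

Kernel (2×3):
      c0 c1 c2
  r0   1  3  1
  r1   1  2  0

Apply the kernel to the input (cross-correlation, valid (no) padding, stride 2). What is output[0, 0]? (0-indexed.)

-40

The receptive field on the input at this output position is [-4 -9 9 / 0 -9 -8]. Elementwise product with the kernel and sum: -4·1 + -9·3 + 9·1 + 0·1 + -9·2.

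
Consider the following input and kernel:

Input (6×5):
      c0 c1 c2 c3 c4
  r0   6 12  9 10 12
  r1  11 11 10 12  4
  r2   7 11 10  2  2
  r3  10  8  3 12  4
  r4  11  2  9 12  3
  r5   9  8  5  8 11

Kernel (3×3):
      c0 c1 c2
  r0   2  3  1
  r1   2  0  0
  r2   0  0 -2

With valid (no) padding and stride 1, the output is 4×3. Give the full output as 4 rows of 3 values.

Output[0,0]: The receptive field on the input at this output position is [6 12 9 / 11 11 10 / 7 11 10]. Elementwise product with the kernel and sum: 6·2 + 12·3 + 9·1 + 11·2 + 10·-2.

59 79 76
73 62 72
59 46 28
59 25 42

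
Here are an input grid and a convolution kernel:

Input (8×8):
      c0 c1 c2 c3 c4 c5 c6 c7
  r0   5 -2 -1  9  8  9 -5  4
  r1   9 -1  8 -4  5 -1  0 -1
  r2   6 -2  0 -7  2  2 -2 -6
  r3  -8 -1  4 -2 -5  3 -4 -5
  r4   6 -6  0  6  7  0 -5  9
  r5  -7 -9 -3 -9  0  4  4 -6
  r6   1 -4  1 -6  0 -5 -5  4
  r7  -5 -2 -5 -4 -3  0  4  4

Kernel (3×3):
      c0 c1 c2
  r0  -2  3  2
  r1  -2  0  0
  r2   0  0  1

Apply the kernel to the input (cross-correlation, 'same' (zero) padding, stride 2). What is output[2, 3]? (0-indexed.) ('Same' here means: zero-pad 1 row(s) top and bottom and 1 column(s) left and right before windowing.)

-34

The receptive field on the zero-padded input at this output position is [3 -4 -5 / 0 -5 9 / 4 4 -6]. Elementwise product with the kernel and sum: 3·-2 + -4·3 + -5·2 + 0·-2 + -6·1.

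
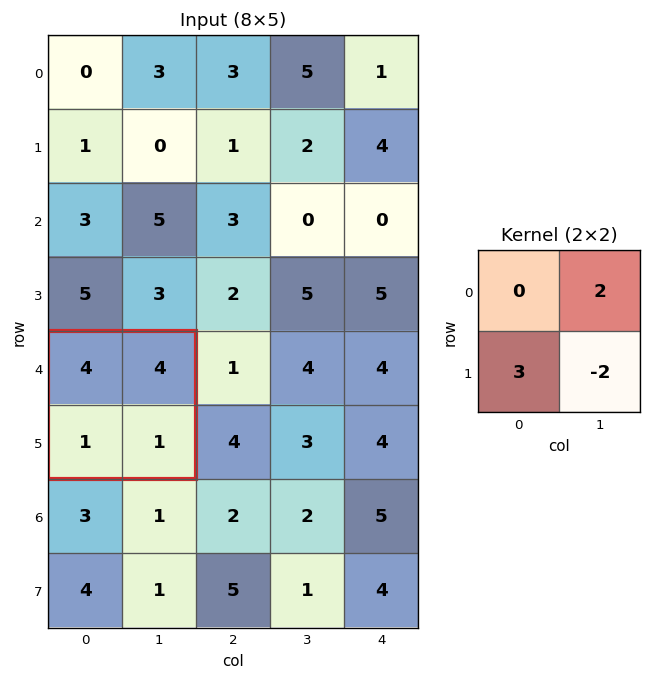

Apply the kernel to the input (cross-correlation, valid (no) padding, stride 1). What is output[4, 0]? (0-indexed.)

9

The receptive field on the input at this output position is [4 4 / 1 1]. Elementwise product with the kernel and sum: 4·2 + 1·3 + 1·-2.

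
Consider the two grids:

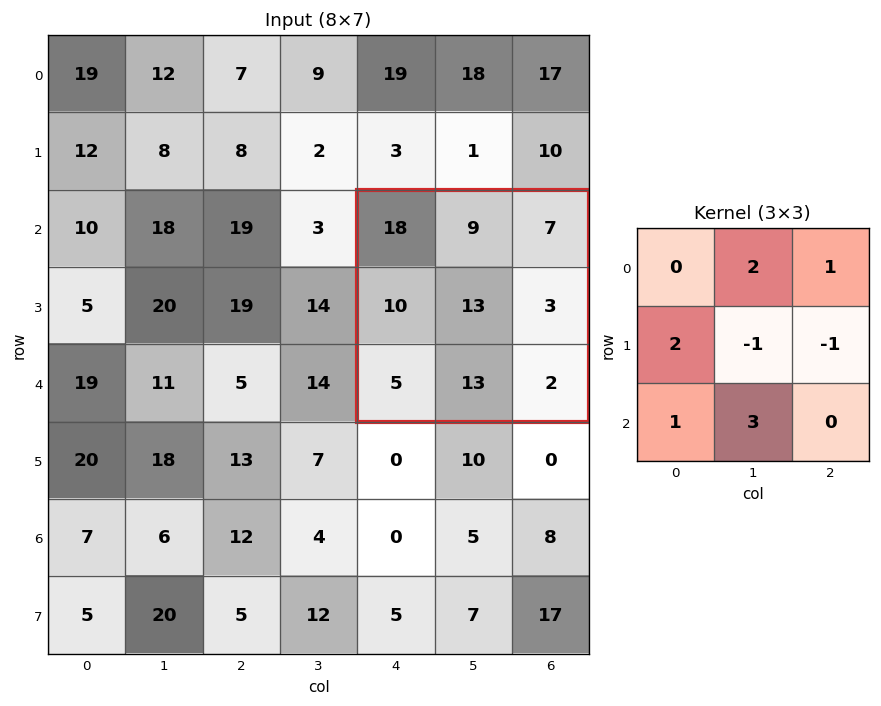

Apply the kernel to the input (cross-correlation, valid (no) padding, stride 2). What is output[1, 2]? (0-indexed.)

73

The receptive field on the input at this output position is [18 9 7 / 10 13 3 / 5 13 2]. Elementwise product with the kernel and sum: 9·2 + 7·1 + 10·2 + 13·-1 + 3·-1 + 5·1 + 13·3.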